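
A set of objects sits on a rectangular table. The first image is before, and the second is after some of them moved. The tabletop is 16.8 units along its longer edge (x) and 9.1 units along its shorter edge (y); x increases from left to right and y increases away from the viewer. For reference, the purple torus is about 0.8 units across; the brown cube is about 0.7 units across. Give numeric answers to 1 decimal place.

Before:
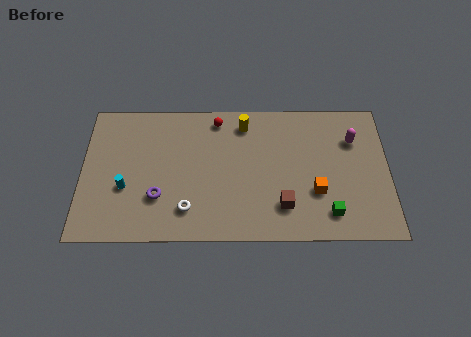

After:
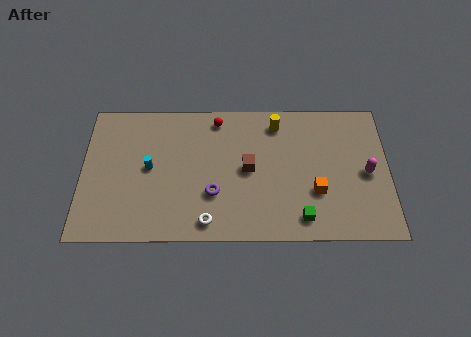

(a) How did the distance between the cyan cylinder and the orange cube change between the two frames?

-1.2

The distance was about 10.4 in the first image and 9.2 in the second, so they moved 1.2 units closer together.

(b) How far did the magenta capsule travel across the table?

2.3

The magenta capsule moved from about (14.9, 6.5) to (15.6, 4.3), a distance of √(0.7² + 2.2²) ≈ 2.3.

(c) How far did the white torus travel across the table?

1.4

The white torus moved from about (5.8, 2.0) to (6.9, 1.2), a distance of √(1.1² + 0.8²) ≈ 1.4.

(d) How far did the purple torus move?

3.0

From (4.2, 2.8) to (7.2, 3.0), the purple torus covered √(3.0² + 0.2²) ≈ 3.0 units.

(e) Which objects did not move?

the orange cube and the red sphere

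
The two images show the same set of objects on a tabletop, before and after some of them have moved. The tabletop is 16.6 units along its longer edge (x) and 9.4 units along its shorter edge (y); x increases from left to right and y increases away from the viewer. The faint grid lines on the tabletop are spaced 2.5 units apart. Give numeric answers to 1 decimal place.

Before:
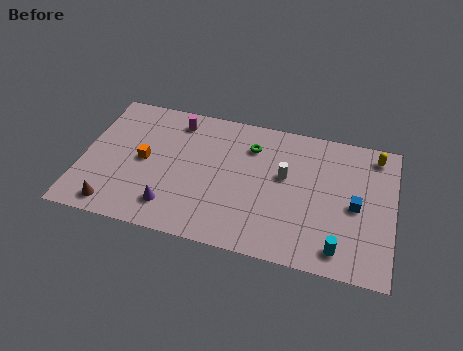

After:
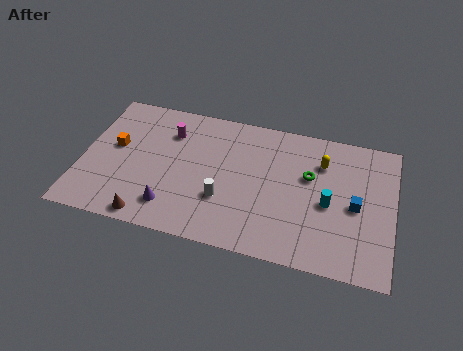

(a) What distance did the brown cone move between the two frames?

1.9

From (2.0, 1.2) to (3.9, 0.9), the brown cone covered √(1.9² + 0.3²) ≈ 1.9 units.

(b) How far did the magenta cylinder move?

0.9

The magenta cylinder was near (4.8, 7.9) before and (4.5, 7.0) after, so it travelled √(0.3² + 0.9²) ≈ 0.9 units.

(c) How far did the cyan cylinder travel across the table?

2.9

From (13.9, 1.4) to (13.2, 4.2), the cyan cylinder covered √(0.7² + 2.8²) ≈ 2.9 units.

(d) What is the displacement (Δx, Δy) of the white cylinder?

(-3.1, -2.4)

The white cylinder was at about (10.8, 5.5) and moved to about (7.7, 3.1).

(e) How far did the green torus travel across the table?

3.5

From (8.9, 7.1) to (12.1, 5.8), the green torus covered √(3.2² + 1.3²) ≈ 3.5 units.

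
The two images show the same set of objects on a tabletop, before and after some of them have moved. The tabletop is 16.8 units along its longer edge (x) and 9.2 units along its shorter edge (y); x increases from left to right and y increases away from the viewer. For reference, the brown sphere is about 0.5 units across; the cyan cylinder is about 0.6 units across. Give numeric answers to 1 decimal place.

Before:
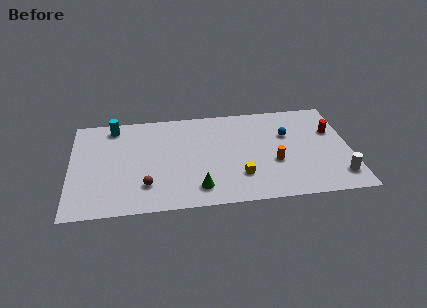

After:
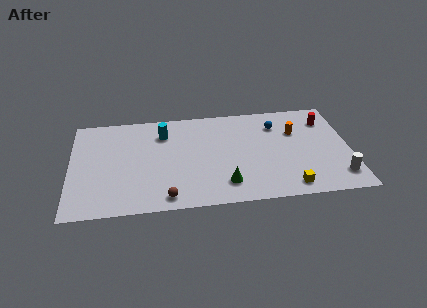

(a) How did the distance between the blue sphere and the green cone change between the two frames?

-0.9

They were about 7.0 units apart before and 6.1 after — 0.9 units closer together.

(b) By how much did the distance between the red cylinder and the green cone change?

-1.1

The distance was about 9.3 in the first image and 8.2 in the second, so they moved 1.1 units closer together.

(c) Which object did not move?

the white cylinder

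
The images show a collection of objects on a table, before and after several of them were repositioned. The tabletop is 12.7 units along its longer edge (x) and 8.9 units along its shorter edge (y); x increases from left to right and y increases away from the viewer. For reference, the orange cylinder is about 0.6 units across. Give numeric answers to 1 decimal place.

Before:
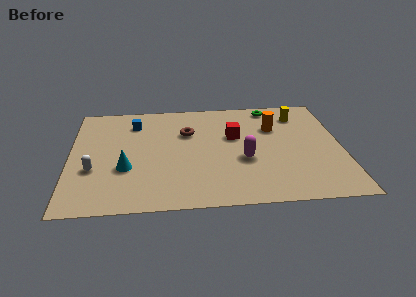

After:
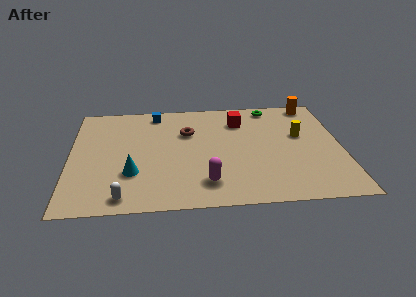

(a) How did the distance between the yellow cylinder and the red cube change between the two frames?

-0.3

They were about 3.5 units apart before and 3.2 after — 0.3 units closer together.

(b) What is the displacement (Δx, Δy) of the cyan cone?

(0.3, -0.4)

The cyan cone started near (2.6, 3.2) and ended near (2.9, 2.8).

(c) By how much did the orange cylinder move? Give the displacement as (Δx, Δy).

(1.9, 1.9)

The orange cylinder started near (9.6, 6.1) and ended near (11.5, 8.0).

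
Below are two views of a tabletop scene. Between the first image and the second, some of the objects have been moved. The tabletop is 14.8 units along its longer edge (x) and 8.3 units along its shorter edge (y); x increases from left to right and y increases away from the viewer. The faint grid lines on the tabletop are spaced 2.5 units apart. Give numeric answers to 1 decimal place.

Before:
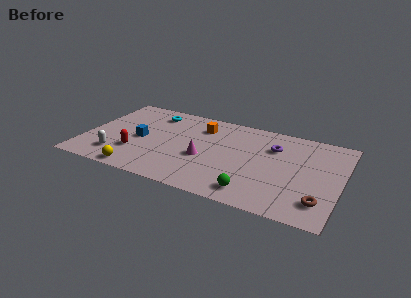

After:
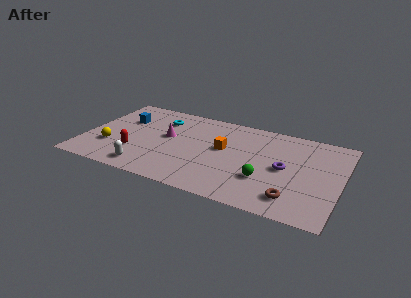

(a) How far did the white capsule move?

1.9

From (2.1, 1.8) to (3.9, 1.2), the white capsule covered √(1.8² + 0.6²) ≈ 1.9 units.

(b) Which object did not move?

the red capsule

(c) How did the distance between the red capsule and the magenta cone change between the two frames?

-1.3

They were about 4.0 units apart before and 2.7 after — 1.3 units closer together.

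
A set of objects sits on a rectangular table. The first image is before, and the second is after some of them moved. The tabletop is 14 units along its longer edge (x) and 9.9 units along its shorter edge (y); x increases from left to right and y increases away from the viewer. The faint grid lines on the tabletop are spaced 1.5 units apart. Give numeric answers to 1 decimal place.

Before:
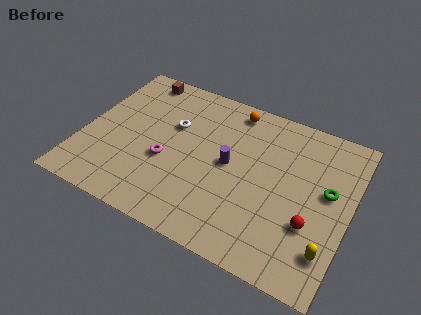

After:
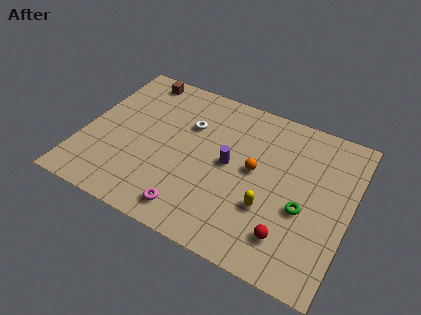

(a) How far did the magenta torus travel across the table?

3.0

From (4.5, 3.9) to (6.2, 1.4), the magenta torus covered √(1.7² + 2.5²) ≈ 3.0 units.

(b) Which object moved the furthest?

the orange sphere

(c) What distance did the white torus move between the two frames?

0.9

From (4.5, 6.3) to (5.3, 6.7), the white torus covered √(0.8² + 0.4²) ≈ 0.9 units.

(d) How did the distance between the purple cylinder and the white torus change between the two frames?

-0.5

They were about 3.4 units apart before and 2.9 after — 0.5 units closer together.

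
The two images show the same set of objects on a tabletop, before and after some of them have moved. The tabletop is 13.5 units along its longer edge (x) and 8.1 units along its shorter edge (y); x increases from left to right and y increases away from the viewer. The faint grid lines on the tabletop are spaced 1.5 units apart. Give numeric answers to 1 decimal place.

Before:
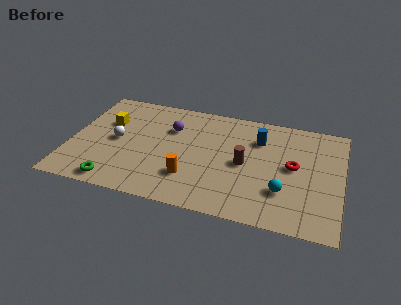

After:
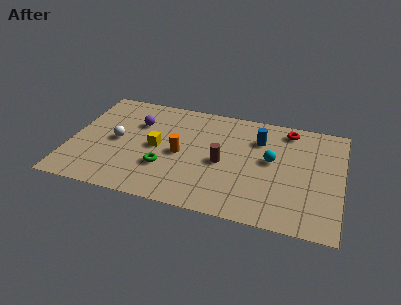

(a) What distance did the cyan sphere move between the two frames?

2.2

The cyan sphere was near (10.7, 2.4) before and (10.0, 4.5) after, so it travelled √(0.7² + 2.1²) ≈ 2.2 units.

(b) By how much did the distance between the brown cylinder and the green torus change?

-3.9

They were about 6.9 units apart before and 3.0 after — 3.9 units closer together.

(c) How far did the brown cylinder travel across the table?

1.1

The brown cylinder was near (8.7, 3.9) before and (7.6, 3.7) after, so it travelled √(1.1² + 0.2²) ≈ 1.1 units.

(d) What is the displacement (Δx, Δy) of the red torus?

(-0.4, 2.7)

The red torus started near (11.1, 4.3) and ended near (10.7, 7.0).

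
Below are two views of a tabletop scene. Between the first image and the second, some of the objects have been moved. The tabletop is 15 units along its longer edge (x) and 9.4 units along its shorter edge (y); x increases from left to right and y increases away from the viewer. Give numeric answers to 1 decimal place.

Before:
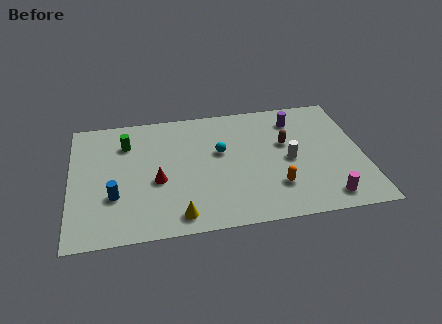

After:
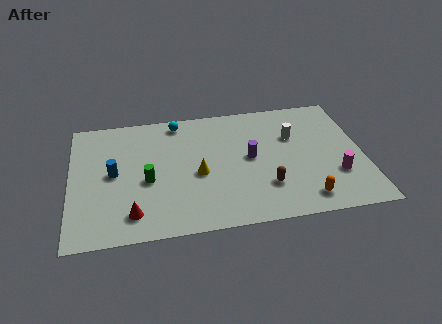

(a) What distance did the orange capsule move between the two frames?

1.8

The orange capsule moved from about (10.4, 2.5) to (11.8, 1.4), a distance of √(1.4² + 1.1²) ≈ 1.8.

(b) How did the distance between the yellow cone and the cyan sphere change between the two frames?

-0.7

They were about 5.0 units apart before and 4.3 after — 0.7 units closer together.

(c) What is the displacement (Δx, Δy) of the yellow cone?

(1.1, 2.9)

From the two frames, the yellow cone sits at roughly (5.4, 1.2) before and (6.5, 4.1) after.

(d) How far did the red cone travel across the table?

2.6

From (4.4, 3.9) to (3.1, 1.7), the red cone covered √(1.3² + 2.2²) ≈ 2.6 units.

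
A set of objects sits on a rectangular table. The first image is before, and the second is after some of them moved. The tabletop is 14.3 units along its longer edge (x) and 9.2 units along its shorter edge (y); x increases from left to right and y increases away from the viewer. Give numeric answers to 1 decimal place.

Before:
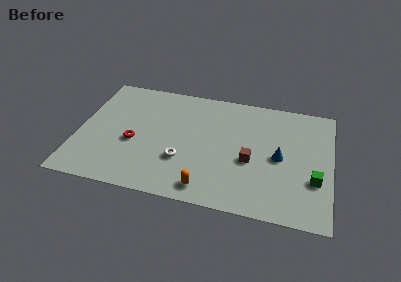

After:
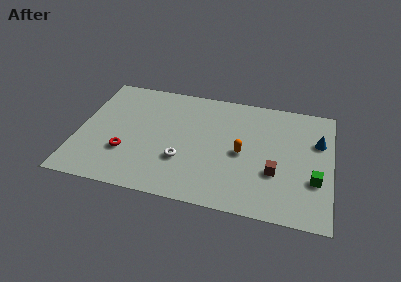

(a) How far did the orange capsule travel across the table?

3.6

The orange capsule moved from about (7.5, 1.2) to (9.3, 4.3), a distance of √(1.8² + 3.1²) ≈ 3.6.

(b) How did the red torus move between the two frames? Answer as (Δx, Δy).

(-0.4, -0.9)

The red torus started near (3.2, 3.8) and ended near (2.8, 2.9).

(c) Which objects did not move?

the green cube and the white torus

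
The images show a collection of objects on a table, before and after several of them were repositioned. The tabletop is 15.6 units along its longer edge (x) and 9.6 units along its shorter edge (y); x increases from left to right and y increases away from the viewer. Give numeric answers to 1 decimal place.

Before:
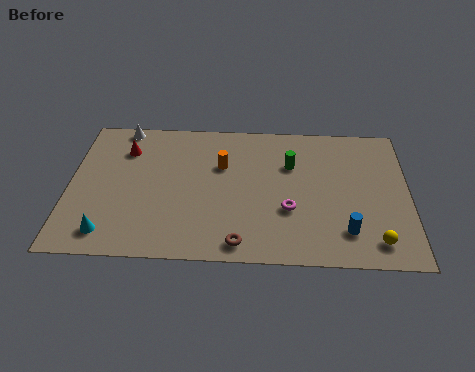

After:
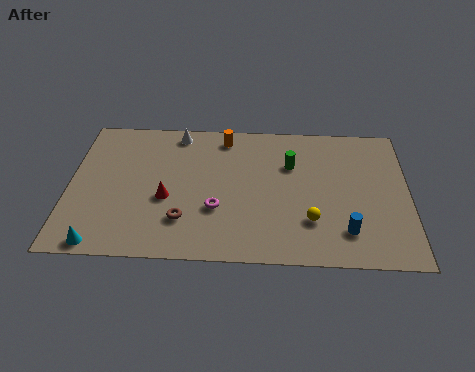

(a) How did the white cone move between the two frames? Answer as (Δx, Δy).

(2.6, -0.3)

The white cone was at about (2.3, 8.8) and moved to about (4.9, 8.5).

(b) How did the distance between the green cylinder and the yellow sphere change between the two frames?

-2.4

The distance was about 6.3 in the first image and 3.9 in the second, so they moved 2.4 units closer together.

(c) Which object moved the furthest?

the red cone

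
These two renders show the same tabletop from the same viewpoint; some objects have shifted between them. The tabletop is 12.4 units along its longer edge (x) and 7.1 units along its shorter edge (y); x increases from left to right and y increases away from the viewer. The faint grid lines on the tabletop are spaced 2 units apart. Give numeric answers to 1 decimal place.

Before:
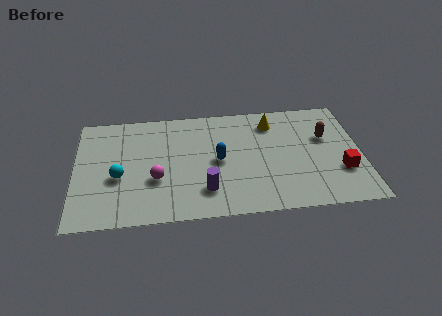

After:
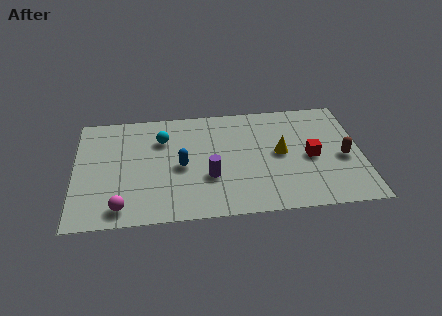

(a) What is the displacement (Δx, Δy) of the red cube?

(-1.3, 1.0)

The red cube was at about (11.5, 2.3) and moved to about (10.2, 3.3).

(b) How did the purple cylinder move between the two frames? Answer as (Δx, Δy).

(0.2, 0.8)

From the two frames, the purple cylinder sits at roughly (5.6, 1.7) before and (5.8, 2.5) after.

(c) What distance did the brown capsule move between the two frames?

1.6

The brown capsule was near (10.9, 4.5) before and (11.6, 3.1) after, so it travelled √(0.7² + 1.4²) ≈ 1.6 units.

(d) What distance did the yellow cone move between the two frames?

2.0

The yellow cone was near (8.6, 5.7) before and (8.9, 3.7) after, so it travelled √(0.3² + 2.0²) ≈ 2.0 units.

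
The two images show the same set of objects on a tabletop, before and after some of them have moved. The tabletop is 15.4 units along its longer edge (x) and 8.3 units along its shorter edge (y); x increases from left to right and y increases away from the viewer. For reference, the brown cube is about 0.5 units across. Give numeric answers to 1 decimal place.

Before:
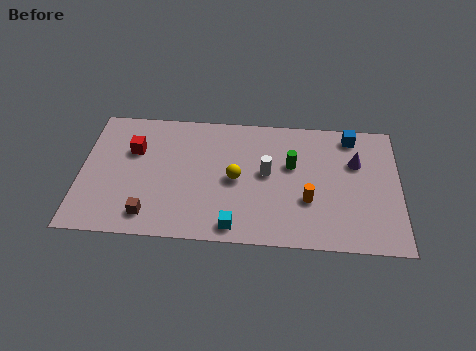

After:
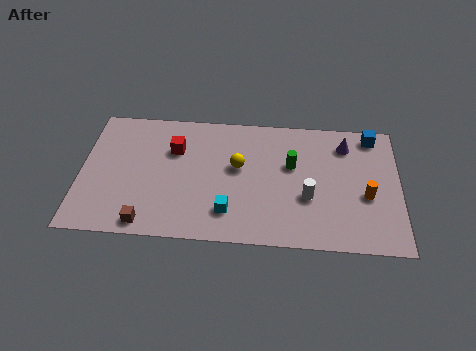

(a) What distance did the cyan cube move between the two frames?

0.9

From (7.5, 1.0) to (7.2, 1.9), the cyan cube covered √(0.3² + 0.9²) ≈ 0.9 units.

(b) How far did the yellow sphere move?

0.8

The yellow sphere was near (7.5, 4.0) before and (7.6, 4.8) after, so it travelled √(0.1² + 0.8²) ≈ 0.8 units.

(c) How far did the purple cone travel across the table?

1.2

The purple cone moved from about (13.3, 5.5) to (12.8, 6.6), a distance of √(0.5² + 1.1²) ≈ 1.2.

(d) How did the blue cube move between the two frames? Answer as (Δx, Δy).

(1.0, 0.1)

The blue cube was at about (13.1, 7.2) and moved to about (14.1, 7.3).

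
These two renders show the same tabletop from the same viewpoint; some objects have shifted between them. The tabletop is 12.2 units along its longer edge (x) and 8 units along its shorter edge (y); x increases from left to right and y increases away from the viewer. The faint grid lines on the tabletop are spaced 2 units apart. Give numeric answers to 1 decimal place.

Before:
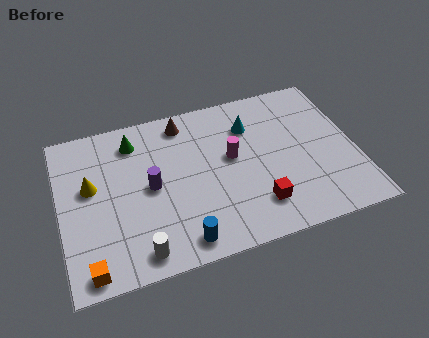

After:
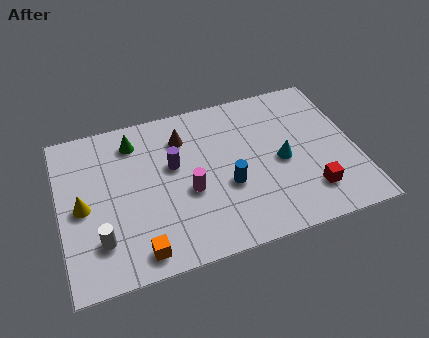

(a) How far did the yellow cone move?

1.0

The yellow cone was near (1.3, 4.7) before and (0.9, 3.8) after, so it travelled √(0.4² + 0.9²) ≈ 1.0 units.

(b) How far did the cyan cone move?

2.5

The cyan cone moved from about (8.0, 5.9) to (9.1, 3.7), a distance of √(1.1² + 2.2²) ≈ 2.5.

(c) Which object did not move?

the green cone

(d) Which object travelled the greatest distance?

the blue cylinder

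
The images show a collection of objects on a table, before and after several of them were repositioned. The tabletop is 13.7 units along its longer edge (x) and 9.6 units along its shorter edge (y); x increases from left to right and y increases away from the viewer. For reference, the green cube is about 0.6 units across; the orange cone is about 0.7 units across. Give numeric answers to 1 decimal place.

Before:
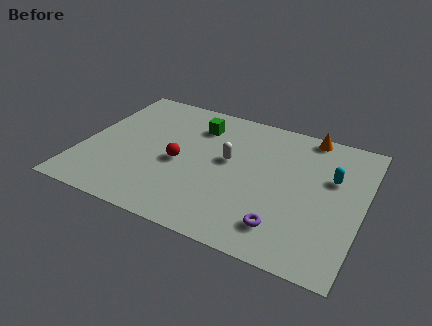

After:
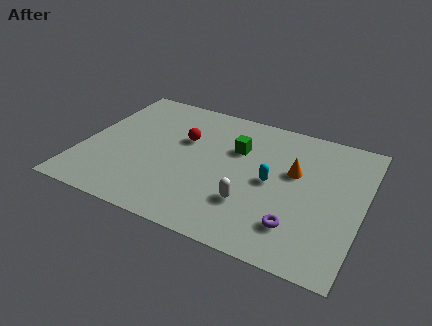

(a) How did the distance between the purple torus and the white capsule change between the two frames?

-2.3

The distance was about 4.7 in the first image and 2.4 in the second, so they moved 2.3 units closer together.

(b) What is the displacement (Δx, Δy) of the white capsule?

(1.4, -2.6)

The white capsule started near (7.1, 5.4) and ended near (8.5, 2.8).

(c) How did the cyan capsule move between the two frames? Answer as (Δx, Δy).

(-2.8, -1.4)

The cyan capsule started near (12.1, 6.1) and ended near (9.3, 4.7).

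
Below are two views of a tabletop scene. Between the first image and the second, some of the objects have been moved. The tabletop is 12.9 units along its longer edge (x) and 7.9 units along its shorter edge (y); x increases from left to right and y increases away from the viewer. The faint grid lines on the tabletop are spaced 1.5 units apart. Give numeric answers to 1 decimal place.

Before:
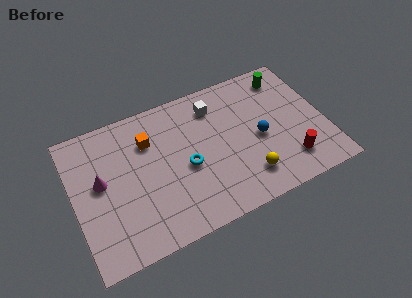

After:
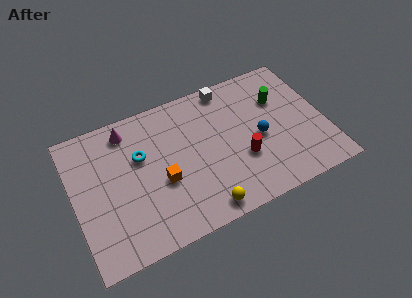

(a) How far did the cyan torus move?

2.7

The cyan torus was near (5.7, 3.5) before and (3.5, 5.0) after, so it travelled √(2.2² + 1.5²) ≈ 2.7 units.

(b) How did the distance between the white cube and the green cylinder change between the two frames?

-0.8

The distance was about 3.8 in the first image and 3.0 in the second, so they moved 0.8 units closer together.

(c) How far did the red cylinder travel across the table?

2.5

The red cylinder moved from about (10.8, 1.7) to (8.5, 2.8), a distance of √(2.3² + 1.1²) ≈ 2.5.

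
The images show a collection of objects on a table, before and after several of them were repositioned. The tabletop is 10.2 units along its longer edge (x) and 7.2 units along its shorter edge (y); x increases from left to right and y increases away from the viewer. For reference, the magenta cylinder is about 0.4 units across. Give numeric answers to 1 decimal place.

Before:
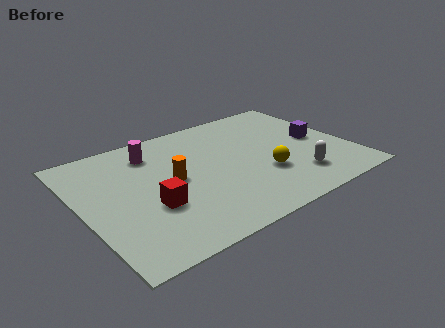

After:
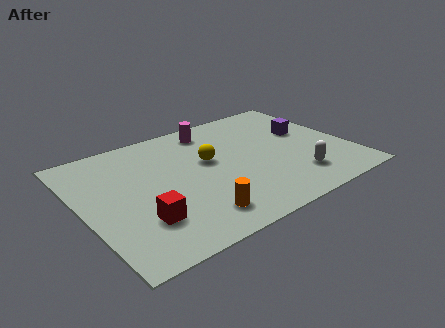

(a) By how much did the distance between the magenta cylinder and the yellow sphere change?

-3.0

Before: roughly 5.0 units apart; after: 2.0. That's 3.0 units closer together.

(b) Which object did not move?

the white capsule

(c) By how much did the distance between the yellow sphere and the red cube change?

-0.6

Before: roughly 4.3 units apart; after: 3.7. That's 0.6 units closer together.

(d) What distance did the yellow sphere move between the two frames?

2.5

The yellow sphere moved from about (6.7, 2.4) to (4.9, 4.2), a distance of √(1.8² + 1.8²) ≈ 2.5.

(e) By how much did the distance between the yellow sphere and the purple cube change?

+1.2

Before: roughly 2.7 units apart; after: 3.9. That's 1.2 units further apart.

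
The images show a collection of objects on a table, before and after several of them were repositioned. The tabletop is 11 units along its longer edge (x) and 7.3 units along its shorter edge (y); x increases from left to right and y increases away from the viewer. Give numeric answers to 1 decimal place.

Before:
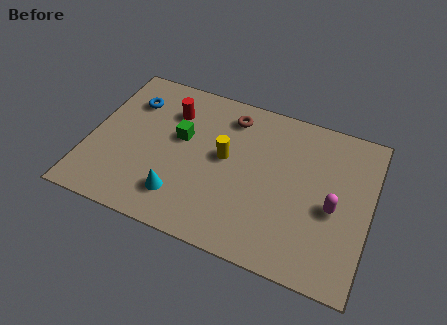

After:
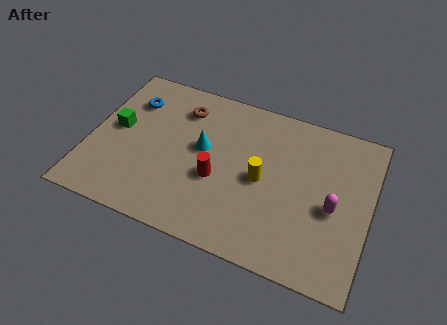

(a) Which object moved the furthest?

the red cylinder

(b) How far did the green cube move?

2.5

From (3.5, 4.3) to (1.0, 3.9), the green cube covered √(2.5² + 0.4²) ≈ 2.5 units.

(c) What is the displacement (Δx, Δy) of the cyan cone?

(0.6, 2.5)

The cyan cone started near (3.8, 1.6) and ended near (4.4, 4.1).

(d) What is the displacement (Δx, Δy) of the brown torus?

(-1.9, -0.3)

The brown torus was at about (5.3, 6.0) and moved to about (3.4, 5.7).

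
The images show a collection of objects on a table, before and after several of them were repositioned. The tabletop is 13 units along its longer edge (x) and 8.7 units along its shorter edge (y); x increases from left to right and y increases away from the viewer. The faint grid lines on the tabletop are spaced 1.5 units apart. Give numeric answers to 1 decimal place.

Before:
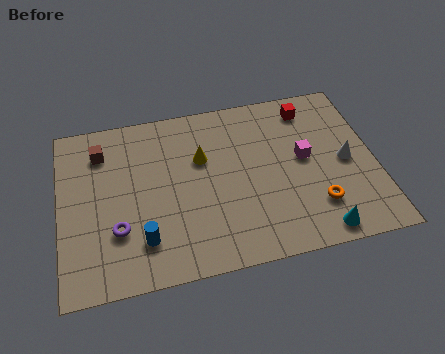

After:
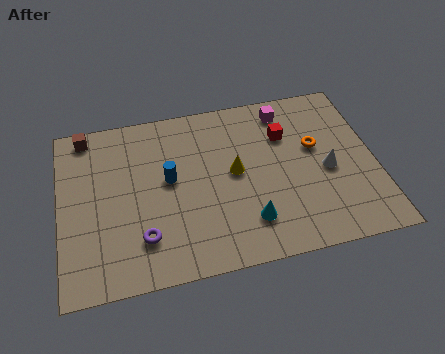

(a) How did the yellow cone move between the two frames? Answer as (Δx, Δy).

(1.3, -1.0)

The yellow cone started near (5.9, 5.6) and ended near (7.2, 4.6).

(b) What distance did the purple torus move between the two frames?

1.2

The purple torus was near (2.3, 2.7) before and (3.3, 2.1) after, so it travelled √(1.0² + 0.6²) ≈ 1.2 units.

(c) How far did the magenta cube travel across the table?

2.8

From (10.1, 4.7) to (9.5, 7.4), the magenta cube covered √(0.6² + 2.7²) ≈ 2.8 units.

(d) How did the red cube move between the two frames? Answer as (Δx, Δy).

(-1.1, -1.2)

The red cube started near (10.5, 7.3) and ended near (9.4, 6.1).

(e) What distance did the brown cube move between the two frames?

1.2

The brown cube was near (1.8, 6.8) before and (1.2, 7.8) after, so it travelled √(0.6² + 1.0²) ≈ 1.2 units.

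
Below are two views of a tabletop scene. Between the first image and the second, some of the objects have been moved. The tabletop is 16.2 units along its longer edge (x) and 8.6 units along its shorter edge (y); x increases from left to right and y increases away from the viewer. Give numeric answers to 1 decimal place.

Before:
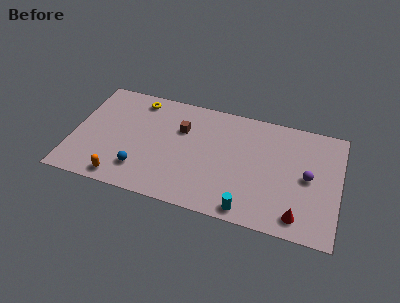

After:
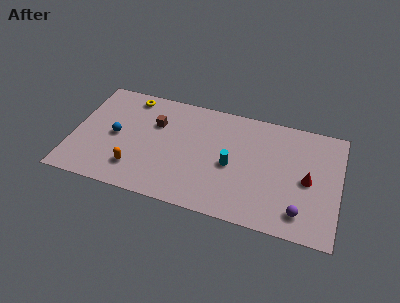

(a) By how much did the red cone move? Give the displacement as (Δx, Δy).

(0.4, 2.8)

The red cone started near (13.9, 1.3) and ended near (14.3, 4.1).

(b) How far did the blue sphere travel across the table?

2.8

The blue sphere was near (4.3, 2.0) before and (2.6, 4.2) after, so it travelled √(1.7² + 2.2²) ≈ 2.8 units.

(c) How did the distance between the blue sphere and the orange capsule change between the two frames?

+1.1

Before: roughly 1.5 units apart; after: 2.6. That's 1.1 units further apart.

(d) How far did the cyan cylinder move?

3.2

The cyan cylinder moved from about (10.9, 0.9) to (9.7, 3.9), a distance of √(1.2² + 3.0²) ≈ 3.2.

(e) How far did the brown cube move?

1.6

The brown cube was near (6.5, 5.8) before and (4.9, 5.8) after, so it travelled √(1.6² + 0.0²) ≈ 1.6 units.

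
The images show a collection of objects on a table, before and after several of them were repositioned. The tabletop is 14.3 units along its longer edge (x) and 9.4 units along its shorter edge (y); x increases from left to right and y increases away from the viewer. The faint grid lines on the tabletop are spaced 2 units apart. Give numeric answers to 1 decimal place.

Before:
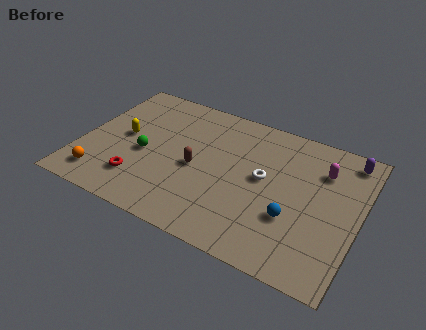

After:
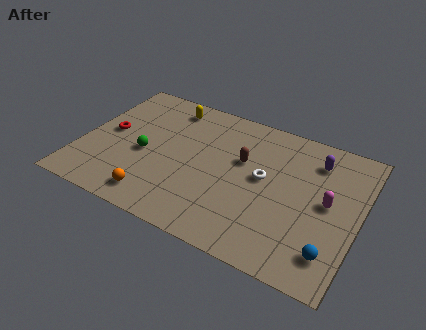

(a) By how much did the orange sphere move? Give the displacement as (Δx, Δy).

(2.9, -0.2)

From the two frames, the orange sphere sits at roughly (1.4, 1.6) before and (4.3, 1.4) after.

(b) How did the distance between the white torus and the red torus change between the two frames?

+1.3

Before: roughly 6.8 units apart; after: 8.1. That's 1.3 units further apart.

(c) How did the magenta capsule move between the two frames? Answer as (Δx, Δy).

(0.5, -2.0)

The magenta capsule was at about (12.2, 6.9) and moved to about (12.7, 4.9).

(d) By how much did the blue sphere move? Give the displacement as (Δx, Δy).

(2.1, -1.3)

The blue sphere started near (11.1, 3.2) and ended near (13.2, 1.9).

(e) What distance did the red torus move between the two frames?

3.4

From (3.3, 2.2) to (1.3, 4.9), the red torus covered √(2.0² + 2.7²) ≈ 3.4 units.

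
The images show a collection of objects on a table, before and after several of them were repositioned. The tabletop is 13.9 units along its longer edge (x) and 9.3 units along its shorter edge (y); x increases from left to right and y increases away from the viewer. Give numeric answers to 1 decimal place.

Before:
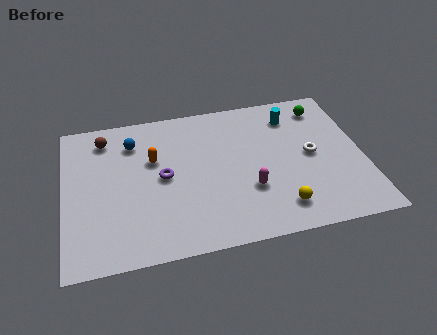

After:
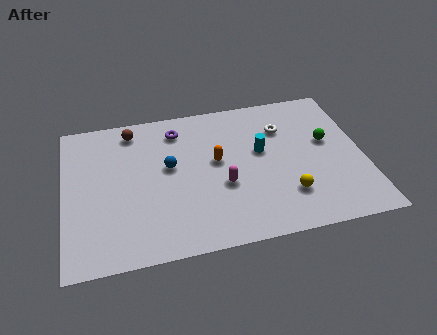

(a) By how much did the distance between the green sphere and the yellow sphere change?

-2.8

The distance was about 6.5 in the first image and 3.7 in the second, so they moved 2.8 units closer together.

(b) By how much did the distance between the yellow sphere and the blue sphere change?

-2.5

Before: roughly 8.5 units apart; after: 6.0. That's 2.5 units closer together.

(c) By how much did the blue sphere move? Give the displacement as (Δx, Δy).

(1.6, -1.9)

From the two frames, the blue sphere sits at roughly (3.3, 7.2) before and (4.9, 5.3) after.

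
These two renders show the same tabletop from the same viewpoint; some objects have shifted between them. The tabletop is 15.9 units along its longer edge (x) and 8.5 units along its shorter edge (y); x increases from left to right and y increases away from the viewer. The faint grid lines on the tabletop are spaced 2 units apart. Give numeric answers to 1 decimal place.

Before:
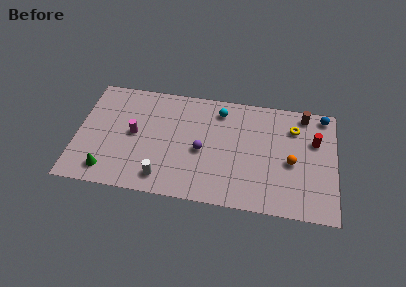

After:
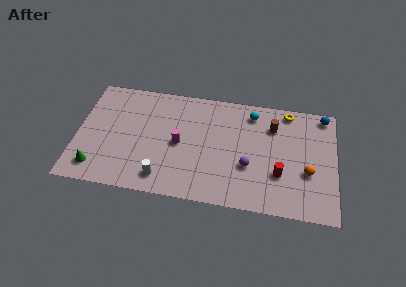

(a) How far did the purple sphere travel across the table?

3.0

The purple sphere moved from about (7.7, 3.8) to (10.6, 3.1), a distance of √(2.9² + 0.7²) ≈ 3.0.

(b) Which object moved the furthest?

the red cylinder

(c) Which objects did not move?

the blue sphere and the white cylinder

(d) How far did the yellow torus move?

1.3

The yellow torus was near (13.3, 6.4) before and (12.9, 7.6) after, so it travelled √(0.4² + 1.2²) ≈ 1.3 units.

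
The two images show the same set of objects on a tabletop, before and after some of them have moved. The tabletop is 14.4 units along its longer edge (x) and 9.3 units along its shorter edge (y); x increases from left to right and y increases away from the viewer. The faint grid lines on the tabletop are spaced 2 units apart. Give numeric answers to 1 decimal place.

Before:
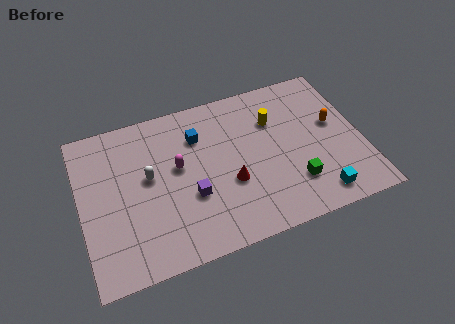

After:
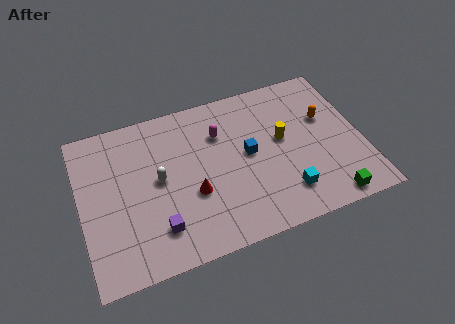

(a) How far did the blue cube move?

3.1

From (6.2, 6.8) to (8.6, 4.9), the blue cube covered √(2.4² + 1.9²) ≈ 3.1 units.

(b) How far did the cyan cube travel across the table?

1.7

From (11.8, 1.3) to (10.2, 2.0), the cyan cube covered √(1.6² + 0.7²) ≈ 1.7 units.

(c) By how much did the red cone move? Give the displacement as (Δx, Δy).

(-1.9, 0.0)

From the two frames, the red cone sits at roughly (7.5, 3.5) before and (5.6, 3.5) after.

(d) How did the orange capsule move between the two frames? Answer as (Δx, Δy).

(-0.4, 0.5)

The orange capsule started near (13.1, 5.3) and ended near (12.7, 5.8).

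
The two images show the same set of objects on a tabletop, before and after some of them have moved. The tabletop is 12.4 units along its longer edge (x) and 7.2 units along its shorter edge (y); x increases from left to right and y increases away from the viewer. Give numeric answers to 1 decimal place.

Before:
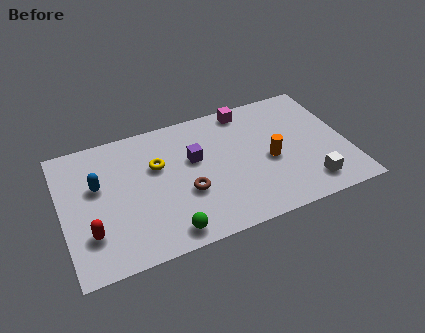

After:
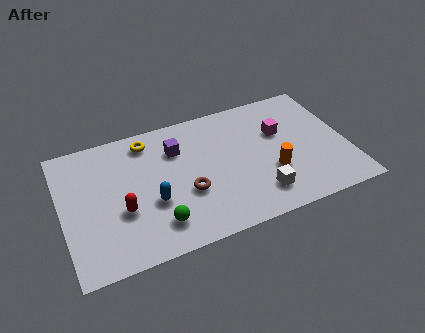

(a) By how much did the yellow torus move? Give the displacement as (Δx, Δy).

(-0.3, 1.5)

The yellow torus was at about (4.2, 4.6) and moved to about (3.9, 6.1).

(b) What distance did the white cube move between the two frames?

2.2

From (10.5, 1.3) to (8.3, 1.5), the white cube covered √(2.2² + 0.2²) ≈ 2.2 units.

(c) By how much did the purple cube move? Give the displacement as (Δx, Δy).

(-0.7, 0.8)

The purple cube was at about (5.8, 4.4) and moved to about (5.1, 5.2).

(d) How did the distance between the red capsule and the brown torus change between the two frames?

-1.5

Before: roughly 4.3 units apart; after: 2.8. That's 1.5 units closer together.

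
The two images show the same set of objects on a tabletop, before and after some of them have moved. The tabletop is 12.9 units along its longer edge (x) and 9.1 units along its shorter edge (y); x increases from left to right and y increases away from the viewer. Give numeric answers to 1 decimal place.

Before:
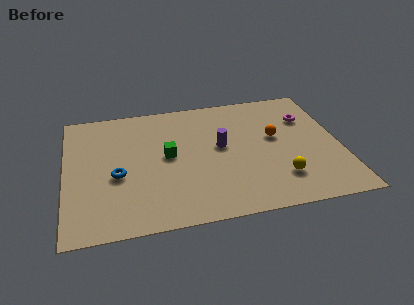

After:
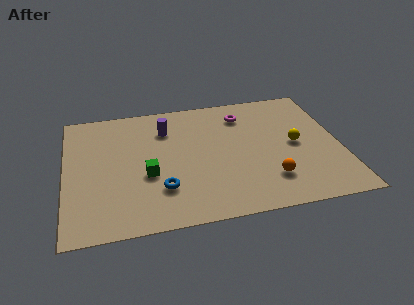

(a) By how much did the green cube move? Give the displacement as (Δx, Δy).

(-1.0, -1.2)

From the two frames, the green cube sits at roughly (4.8, 4.8) before and (3.8, 3.6) after.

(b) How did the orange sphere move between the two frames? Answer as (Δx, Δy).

(-0.5, -3.0)

From the two frames, the orange sphere sits at roughly (9.9, 5.2) before and (9.4, 2.2) after.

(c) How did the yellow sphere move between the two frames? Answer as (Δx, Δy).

(0.9, 2.3)

The yellow sphere was at about (9.9, 2.2) and moved to about (10.8, 4.5).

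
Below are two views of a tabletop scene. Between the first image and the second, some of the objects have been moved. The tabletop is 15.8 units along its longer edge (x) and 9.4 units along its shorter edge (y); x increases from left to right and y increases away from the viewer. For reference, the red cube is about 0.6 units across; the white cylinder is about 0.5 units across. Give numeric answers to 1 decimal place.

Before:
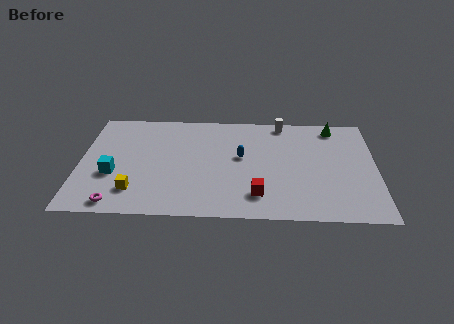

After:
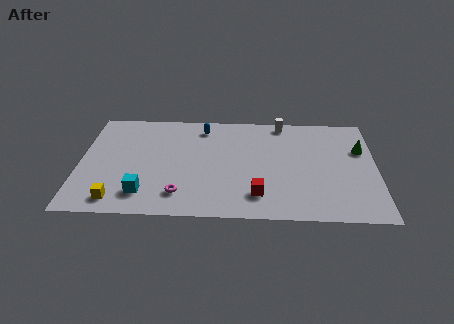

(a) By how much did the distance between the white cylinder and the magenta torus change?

-3.0

Before: roughly 11.5 units apart; after: 8.5. That's 3.0 units closer together.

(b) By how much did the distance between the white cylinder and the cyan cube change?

-0.5

The distance was about 10.3 in the first image and 9.8 in the second, so they moved 0.5 units closer together.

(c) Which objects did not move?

the white cylinder and the red cube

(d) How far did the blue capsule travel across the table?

3.3

From (8.6, 5.3) to (6.5, 7.9), the blue capsule covered √(2.1² + 2.6²) ≈ 3.3 units.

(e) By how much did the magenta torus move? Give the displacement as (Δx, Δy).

(3.3, 0.9)

The magenta torus was at about (2.1, 1.0) and moved to about (5.4, 1.9).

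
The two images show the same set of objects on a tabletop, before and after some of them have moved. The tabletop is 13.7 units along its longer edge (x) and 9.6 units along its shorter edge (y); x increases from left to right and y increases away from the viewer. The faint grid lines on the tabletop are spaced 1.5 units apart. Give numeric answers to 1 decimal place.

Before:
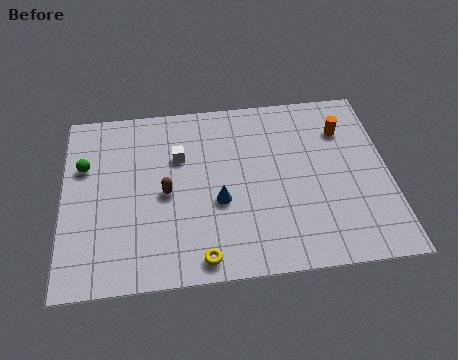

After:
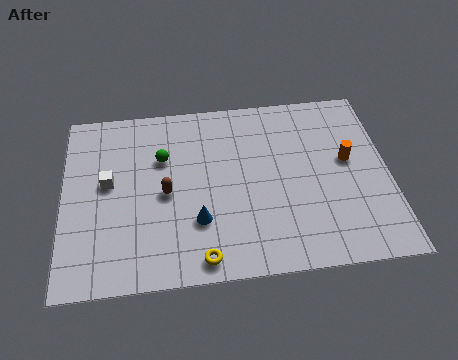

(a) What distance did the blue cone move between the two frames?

1.3

The blue cone moved from about (6.5, 3.8) to (5.6, 2.9), a distance of √(0.9² + 0.9²) ≈ 1.3.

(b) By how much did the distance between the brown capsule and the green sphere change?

-1.9

They were about 3.8 units apart before and 1.9 after — 1.9 units closer together.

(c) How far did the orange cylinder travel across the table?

1.7

From (11.9, 7.1) to (12.0, 5.4), the orange cylinder covered √(0.1² + 1.7²) ≈ 1.7 units.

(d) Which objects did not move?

the yellow torus and the brown capsule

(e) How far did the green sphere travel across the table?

3.3

The green sphere was near (0.9, 6.3) before and (4.2, 6.4) after, so it travelled √(3.3² + 0.1²) ≈ 3.3 units.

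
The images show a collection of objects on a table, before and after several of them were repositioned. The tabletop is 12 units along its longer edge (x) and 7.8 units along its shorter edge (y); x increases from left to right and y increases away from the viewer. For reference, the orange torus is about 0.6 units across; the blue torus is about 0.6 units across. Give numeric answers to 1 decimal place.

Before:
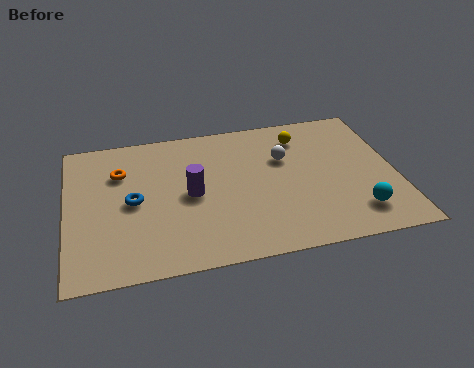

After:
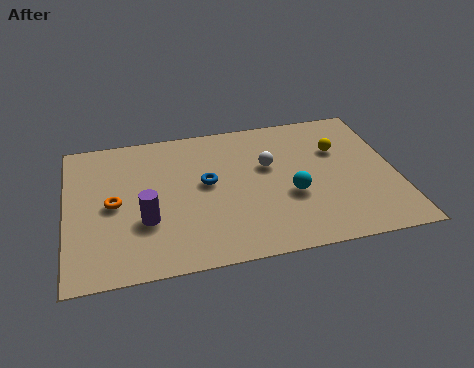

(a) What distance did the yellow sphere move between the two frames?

1.6

The yellow sphere was near (8.7, 6.2) before and (10.0, 5.2) after, so it travelled √(1.3² + 1.0²) ≈ 1.6 units.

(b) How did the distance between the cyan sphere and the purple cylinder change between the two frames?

-1.0

Before: roughly 6.3 units apart; after: 5.3. That's 1.0 units closer together.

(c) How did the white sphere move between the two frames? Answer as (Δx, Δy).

(-0.6, -0.3)

The white sphere was at about (8.0, 5.1) and moved to about (7.4, 4.8).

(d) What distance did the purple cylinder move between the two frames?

2.0

From (4.5, 3.8) to (2.8, 2.7), the purple cylinder covered √(1.7² + 1.1²) ≈ 2.0 units.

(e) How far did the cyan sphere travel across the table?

2.7

From (10.4, 1.6) to (8.1, 3.0), the cyan sphere covered √(2.3² + 1.4²) ≈ 2.7 units.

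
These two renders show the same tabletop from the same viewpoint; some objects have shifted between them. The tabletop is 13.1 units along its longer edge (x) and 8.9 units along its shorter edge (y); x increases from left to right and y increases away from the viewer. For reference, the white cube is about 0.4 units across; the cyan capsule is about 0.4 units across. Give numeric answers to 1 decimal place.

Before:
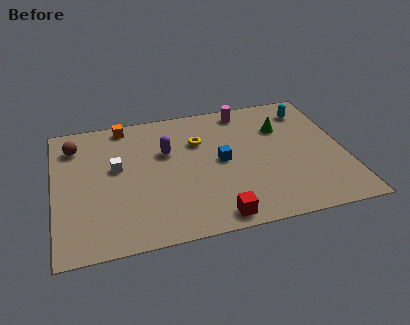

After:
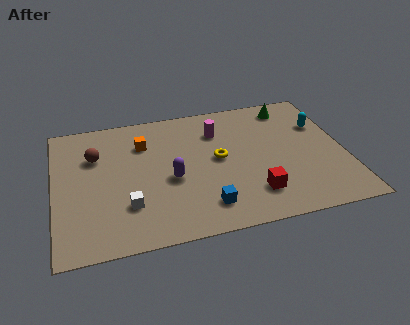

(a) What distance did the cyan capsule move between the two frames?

1.3

From (11.7, 7.2) to (12.2, 6.0), the cyan capsule covered √(0.5² + 1.2²) ≈ 1.3 units.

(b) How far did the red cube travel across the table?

2.1

The red cube moved from about (7.0, 0.9) to (8.8, 2.0), a distance of √(1.8² + 1.1²) ≈ 2.1.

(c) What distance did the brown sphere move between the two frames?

1.3

The brown sphere moved from about (1.0, 7.0) to (1.9, 6.1), a distance of √(0.9² + 0.9²) ≈ 1.3.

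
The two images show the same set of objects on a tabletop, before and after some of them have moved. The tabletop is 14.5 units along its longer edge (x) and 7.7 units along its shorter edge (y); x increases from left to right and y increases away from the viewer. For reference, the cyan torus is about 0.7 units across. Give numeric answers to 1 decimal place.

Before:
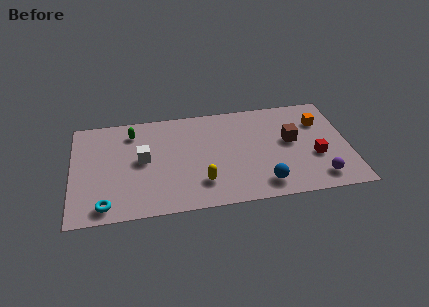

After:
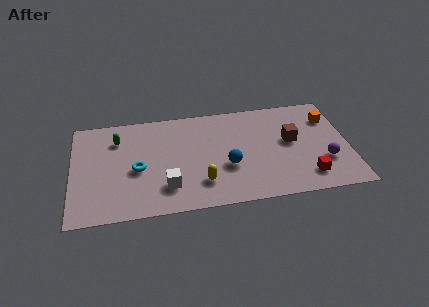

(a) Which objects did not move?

the brown cube and the yellow capsule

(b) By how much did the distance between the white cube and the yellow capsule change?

-1.9

The distance was about 3.7 in the first image and 1.8 in the second, so they moved 1.9 units closer together.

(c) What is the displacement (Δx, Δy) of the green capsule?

(-0.8, -0.4)

The green capsule started near (3.2, 6.2) and ended near (2.4, 5.8).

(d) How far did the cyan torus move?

2.9

The cyan torus moved from about (1.7, 1.0) to (3.4, 3.4), a distance of √(1.7² + 2.4²) ≈ 2.9.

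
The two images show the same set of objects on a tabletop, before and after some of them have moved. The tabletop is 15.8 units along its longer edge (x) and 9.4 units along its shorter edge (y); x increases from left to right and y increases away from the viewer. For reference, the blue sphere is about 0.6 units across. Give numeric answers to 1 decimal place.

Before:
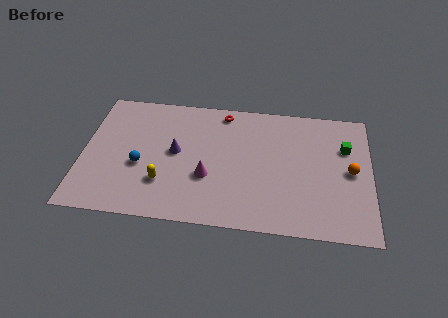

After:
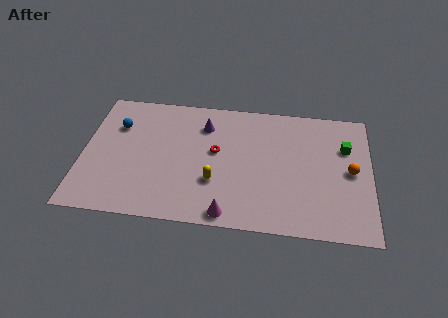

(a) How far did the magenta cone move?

2.8

From (6.9, 3.4) to (8.1, 0.9), the magenta cone covered √(1.2² + 2.5²) ≈ 2.8 units.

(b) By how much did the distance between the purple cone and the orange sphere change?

-1.1

Before: roughly 9.6 units apart; after: 8.5. That's 1.1 units closer together.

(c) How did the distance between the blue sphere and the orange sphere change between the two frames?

+1.5

They were about 11.5 units apart before and 13.0 after — 1.5 units further apart.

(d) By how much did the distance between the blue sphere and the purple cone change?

+2.6

Before: roughly 2.2 units apart; after: 4.8. That's 2.6 units further apart.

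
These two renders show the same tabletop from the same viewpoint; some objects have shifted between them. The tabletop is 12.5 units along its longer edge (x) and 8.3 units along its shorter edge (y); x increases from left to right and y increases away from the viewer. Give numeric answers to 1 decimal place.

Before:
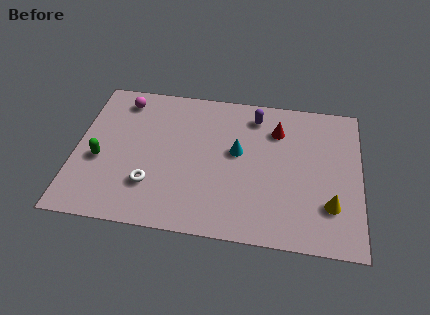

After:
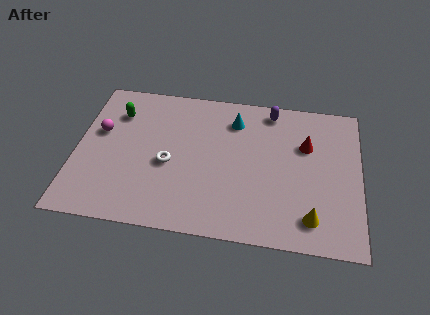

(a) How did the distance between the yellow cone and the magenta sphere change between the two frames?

-0.4

The distance was about 10.4 in the first image and 10.0 in the second, so they moved 0.4 units closer together.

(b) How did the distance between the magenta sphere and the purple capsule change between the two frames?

+1.9

The distance was about 5.9 in the first image and 7.8 in the second, so they moved 1.9 units further apart.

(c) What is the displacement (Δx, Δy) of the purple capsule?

(0.7, 0.4)

From the two frames, the purple capsule sits at roughly (7.8, 6.9) before and (8.5, 7.3) after.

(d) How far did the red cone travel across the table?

1.5

The red cone was near (8.8, 6.2) before and (10.1, 5.5) after, so it travelled √(1.3² + 0.7²) ≈ 1.5 units.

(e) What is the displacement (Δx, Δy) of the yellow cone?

(-0.8, -0.8)

From the two frames, the yellow cone sits at roughly (11.2, 2.3) before and (10.4, 1.5) after.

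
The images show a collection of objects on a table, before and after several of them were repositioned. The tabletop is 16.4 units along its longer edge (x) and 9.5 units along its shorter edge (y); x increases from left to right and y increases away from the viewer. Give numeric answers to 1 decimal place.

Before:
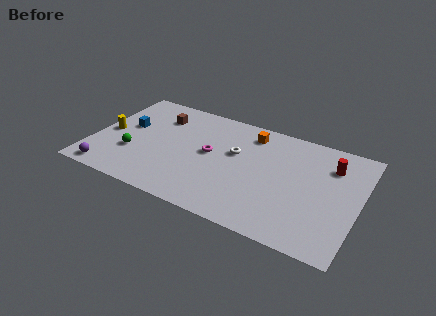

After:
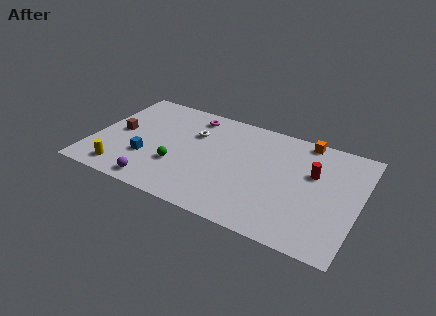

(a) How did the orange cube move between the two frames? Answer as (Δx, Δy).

(3.3, 0.8)

The orange cube started near (9.4, 7.9) and ended near (12.7, 8.7).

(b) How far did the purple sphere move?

3.0

The purple sphere was near (1.4, 1.0) before and (4.4, 1.1) after, so it travelled √(3.0² + 0.1²) ≈ 3.0 units.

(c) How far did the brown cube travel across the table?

3.3

The brown cube moved from about (3.7, 7.2) to (1.5, 4.8), a distance of √(2.2² + 2.4²) ≈ 3.3.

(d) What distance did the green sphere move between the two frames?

2.8

The green sphere moved from about (2.6, 3.2) to (5.4, 3.2), a distance of √(2.8² + 0.0²) ≈ 2.8.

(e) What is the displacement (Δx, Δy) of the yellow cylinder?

(1.3, -3.1)

From the two frames, the yellow cylinder sits at roughly (0.9, 4.5) before and (2.2, 1.4) after.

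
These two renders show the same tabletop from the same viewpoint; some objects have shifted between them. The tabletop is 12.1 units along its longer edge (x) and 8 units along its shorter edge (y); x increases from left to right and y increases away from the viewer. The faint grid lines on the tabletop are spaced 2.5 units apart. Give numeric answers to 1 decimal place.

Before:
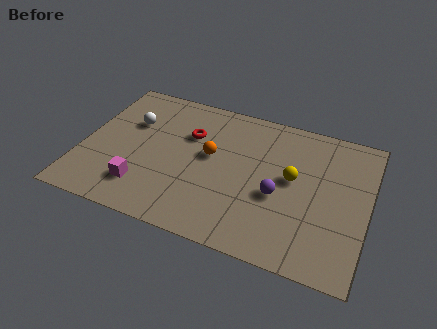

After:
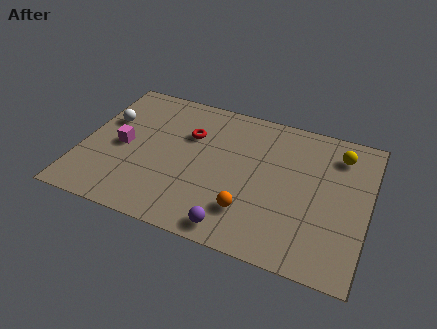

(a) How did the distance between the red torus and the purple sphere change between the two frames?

+0.6

They were about 4.5 units apart before and 5.1 after — 0.6 units further apart.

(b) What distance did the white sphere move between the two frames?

1.0

The white sphere was near (1.9, 5.3) before and (0.9, 5.1) after, so it travelled √(1.0² + 0.2²) ≈ 1.0 units.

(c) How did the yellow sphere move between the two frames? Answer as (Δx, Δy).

(1.8, 2.0)

The yellow sphere started near (8.9, 4.4) and ended near (10.7, 6.4).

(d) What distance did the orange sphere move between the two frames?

3.1

The orange sphere was near (5.4, 4.5) before and (7.3, 2.0) after, so it travelled √(1.9² + 2.5²) ≈ 3.1 units.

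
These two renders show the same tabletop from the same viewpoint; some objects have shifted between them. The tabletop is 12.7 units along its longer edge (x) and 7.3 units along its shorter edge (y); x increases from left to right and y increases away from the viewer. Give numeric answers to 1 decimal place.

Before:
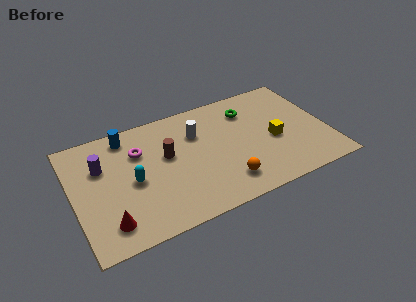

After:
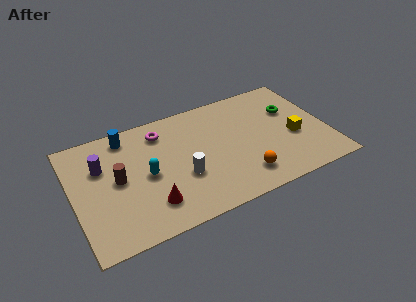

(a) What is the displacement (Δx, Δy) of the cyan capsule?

(0.7, 0.1)

The cyan capsule was at about (2.9, 3.4) and moved to about (3.6, 3.5).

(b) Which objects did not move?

the purple cylinder and the blue cylinder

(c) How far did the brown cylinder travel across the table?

2.5

From (4.7, 4.3) to (2.2, 3.8), the brown cylinder covered √(2.5² + 0.5²) ≈ 2.5 units.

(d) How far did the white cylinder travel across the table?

2.6

The white cylinder moved from about (6.3, 5.1) to (5.3, 2.7), a distance of √(1.0² + 2.4²) ≈ 2.6.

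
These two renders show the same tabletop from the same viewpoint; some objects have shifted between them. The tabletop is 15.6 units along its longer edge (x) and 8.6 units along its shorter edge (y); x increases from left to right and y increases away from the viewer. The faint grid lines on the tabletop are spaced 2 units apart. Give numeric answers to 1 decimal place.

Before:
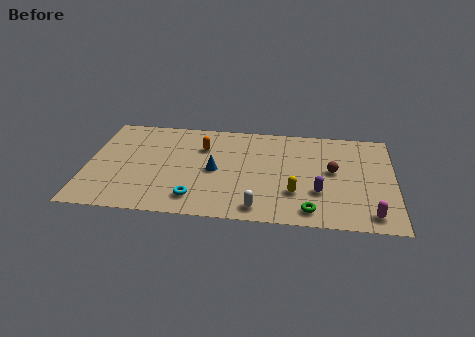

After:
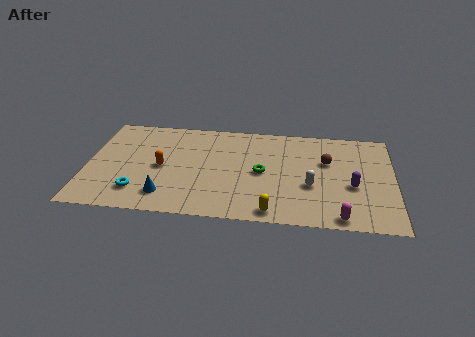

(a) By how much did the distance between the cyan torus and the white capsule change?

+5.6

The distance was about 3.2 in the first image and 8.8 in the second, so they moved 5.6 units further apart.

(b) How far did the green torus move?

3.9

The green torus moved from about (11.4, 1.2) to (8.9, 4.2), a distance of √(2.5² + 3.0²) ≈ 3.9.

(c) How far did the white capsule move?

3.4

From (8.8, 1.1) to (11.4, 3.3), the white capsule covered √(2.6² + 2.2²) ≈ 3.4 units.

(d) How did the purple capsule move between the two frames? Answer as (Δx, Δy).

(1.7, 0.7)

The purple capsule started near (11.8, 2.8) and ended near (13.5, 3.5).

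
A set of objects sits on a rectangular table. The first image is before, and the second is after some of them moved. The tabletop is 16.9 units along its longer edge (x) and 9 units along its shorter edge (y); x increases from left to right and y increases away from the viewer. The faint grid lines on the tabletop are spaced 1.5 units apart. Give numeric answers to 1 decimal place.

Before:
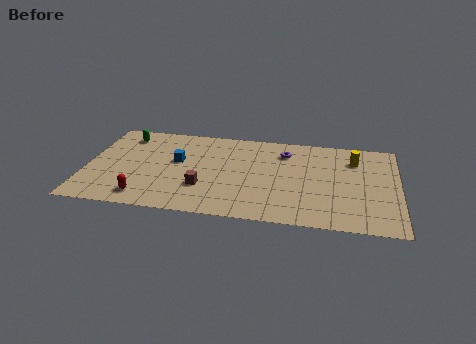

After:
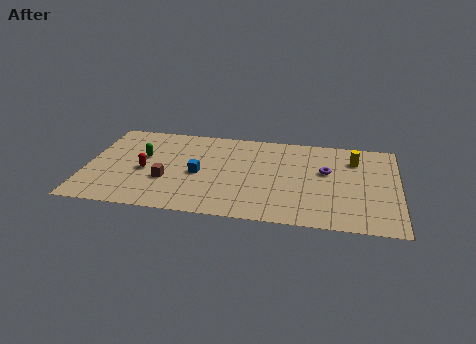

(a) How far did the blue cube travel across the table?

1.6

The blue cube moved from about (4.9, 5.2) to (6.1, 4.1), a distance of √(1.2² + 1.1²) ≈ 1.6.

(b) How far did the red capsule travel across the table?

2.6

From (3.3, 1.4) to (3.2, 4.0), the red capsule covered √(0.1² + 2.6²) ≈ 2.6 units.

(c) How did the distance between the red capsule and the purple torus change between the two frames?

+0.6

They were about 9.3 units apart before and 9.9 after — 0.6 units further apart.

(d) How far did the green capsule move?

2.3

From (1.9, 7.4) to (3.0, 5.4), the green capsule covered √(1.1² + 2.0²) ≈ 2.3 units.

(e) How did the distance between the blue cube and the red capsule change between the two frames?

-1.2

The distance was about 4.1 in the first image and 2.9 in the second, so they moved 1.2 units closer together.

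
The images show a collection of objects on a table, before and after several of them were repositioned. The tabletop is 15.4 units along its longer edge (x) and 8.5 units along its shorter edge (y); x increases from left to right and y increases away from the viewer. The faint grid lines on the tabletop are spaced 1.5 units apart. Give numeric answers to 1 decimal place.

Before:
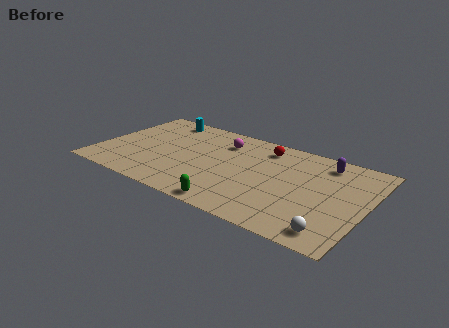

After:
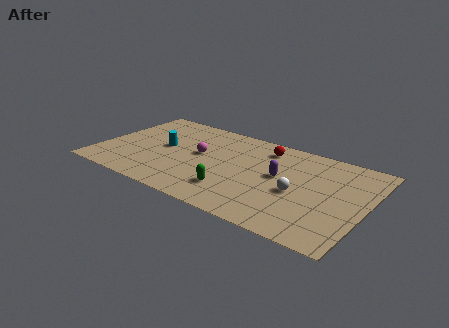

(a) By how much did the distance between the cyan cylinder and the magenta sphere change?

-1.9

They were about 4.0 units apart before and 2.1 after — 1.9 units closer together.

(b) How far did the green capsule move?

1.3

From (8.4, 0.8) to (8.1, 2.1), the green capsule covered √(0.3² + 1.3²) ≈ 1.3 units.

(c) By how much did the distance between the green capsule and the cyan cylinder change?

-3.5

Before: roughly 8.6 units apart; after: 5.1. That's 3.5 units closer together.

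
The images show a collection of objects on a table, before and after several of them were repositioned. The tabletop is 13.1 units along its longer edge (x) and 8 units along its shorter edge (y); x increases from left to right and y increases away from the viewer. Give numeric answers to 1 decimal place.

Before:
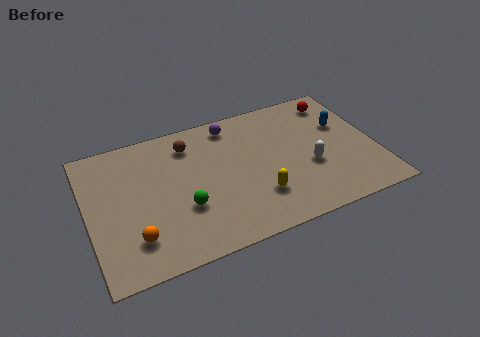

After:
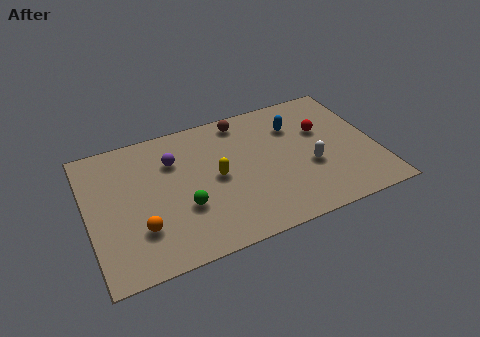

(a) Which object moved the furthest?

the purple sphere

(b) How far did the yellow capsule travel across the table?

2.5

The yellow capsule was near (7.5, 2.2) before and (5.8, 4.0) after, so it travelled √(1.7² + 1.8²) ≈ 2.5 units.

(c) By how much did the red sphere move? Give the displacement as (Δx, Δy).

(-0.9, -1.6)

The red sphere started near (11.7, 6.7) and ended near (10.8, 5.1).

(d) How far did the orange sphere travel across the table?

0.5

From (1.9, 1.9) to (2.2, 2.3), the orange sphere covered √(0.3² + 0.4²) ≈ 0.5 units.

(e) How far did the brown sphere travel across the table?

2.6

The brown sphere was near (4.8, 6.4) before and (7.3, 7.0) after, so it travelled √(2.5² + 0.6²) ≈ 2.6 units.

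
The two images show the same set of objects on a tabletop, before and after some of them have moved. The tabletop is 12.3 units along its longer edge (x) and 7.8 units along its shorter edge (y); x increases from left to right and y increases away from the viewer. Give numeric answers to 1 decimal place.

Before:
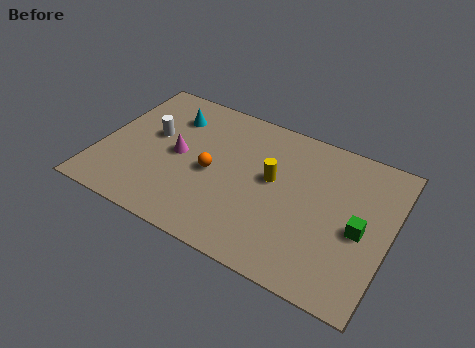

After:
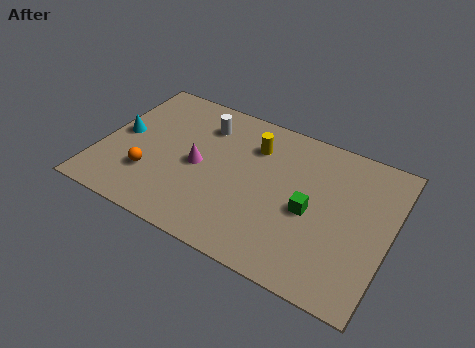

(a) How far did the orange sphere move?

2.8

The orange sphere was near (4.8, 3.6) before and (2.3, 2.3) after, so it travelled √(2.5² + 1.3²) ≈ 2.8 units.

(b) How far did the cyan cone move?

2.7

From (2.7, 5.9) to (0.8, 4.0), the cyan cone covered √(1.9² + 1.9²) ≈ 2.7 units.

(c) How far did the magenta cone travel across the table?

0.9

The magenta cone was near (3.3, 3.9) before and (4.2, 3.7) after, so it travelled √(0.9² + 0.2²) ≈ 0.9 units.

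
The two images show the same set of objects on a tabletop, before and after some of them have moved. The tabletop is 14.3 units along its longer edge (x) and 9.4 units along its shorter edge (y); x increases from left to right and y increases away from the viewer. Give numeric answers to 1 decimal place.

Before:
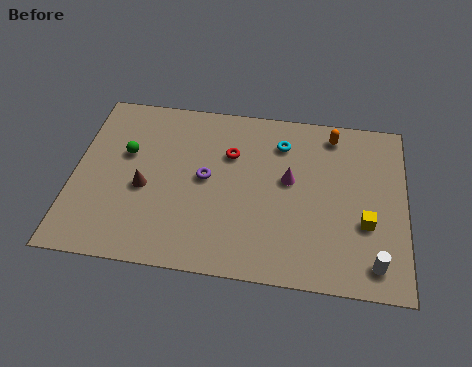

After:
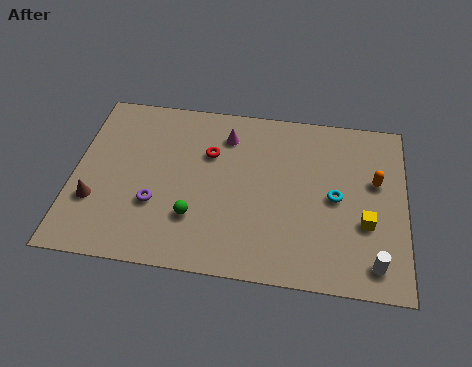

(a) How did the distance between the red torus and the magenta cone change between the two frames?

-1.5

The distance was about 2.8 in the first image and 1.3 in the second, so they moved 1.5 units closer together.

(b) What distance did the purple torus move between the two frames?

2.7

The purple torus was near (5.7, 4.9) before and (3.6, 3.2) after, so it travelled √(2.1² + 1.7²) ≈ 2.7 units.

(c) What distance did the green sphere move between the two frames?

4.4

The green sphere was near (2.2, 5.8) before and (5.3, 2.7) after, so it travelled √(3.1² + 3.1²) ≈ 4.4 units.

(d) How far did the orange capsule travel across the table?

3.1

The orange capsule moved from about (11.1, 8.1) to (13.0, 5.7), a distance of √(1.9² + 2.4²) ≈ 3.1.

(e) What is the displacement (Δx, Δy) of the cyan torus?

(2.4, -2.7)

From the two frames, the cyan torus sits at roughly (8.9, 7.3) before and (11.3, 4.6) after.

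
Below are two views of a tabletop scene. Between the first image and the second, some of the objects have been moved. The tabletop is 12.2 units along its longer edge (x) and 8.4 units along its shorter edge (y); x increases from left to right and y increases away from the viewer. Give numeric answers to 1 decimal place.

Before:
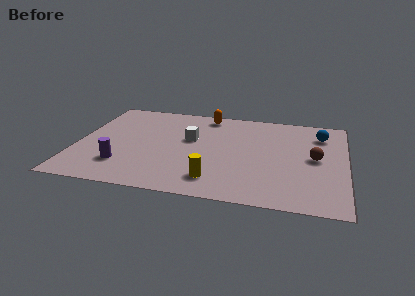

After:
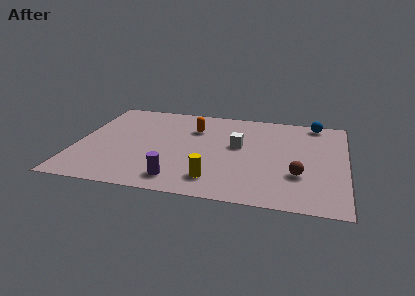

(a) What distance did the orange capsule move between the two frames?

1.5

From (5.7, 7.4) to (5.2, 6.0), the orange capsule covered √(0.5² + 1.4²) ≈ 1.5 units.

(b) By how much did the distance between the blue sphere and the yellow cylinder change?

+0.7

They were about 6.7 units apart before and 7.4 after — 0.7 units further apart.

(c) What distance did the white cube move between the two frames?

2.2

From (5.1, 5.0) to (7.3, 4.8), the white cube covered √(2.2² + 0.2²) ≈ 2.2 units.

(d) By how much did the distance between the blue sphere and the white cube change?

-1.7

The distance was about 6.1 in the first image and 4.4 in the second, so they moved 1.7 units closer together.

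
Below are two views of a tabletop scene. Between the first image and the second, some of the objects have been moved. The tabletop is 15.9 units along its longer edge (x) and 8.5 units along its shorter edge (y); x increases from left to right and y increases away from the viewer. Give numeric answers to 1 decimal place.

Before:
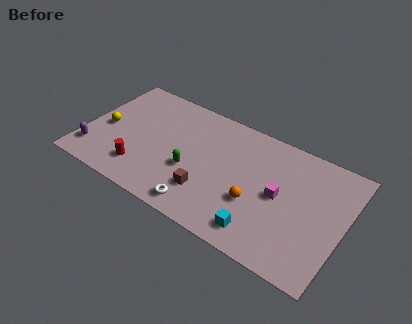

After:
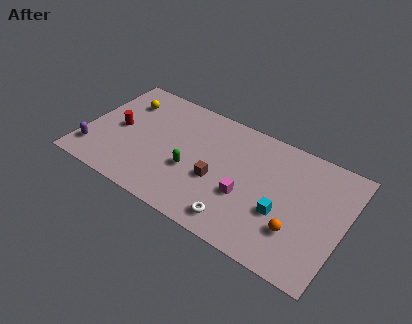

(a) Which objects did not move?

the purple capsule and the green capsule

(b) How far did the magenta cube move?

2.2

The magenta cube was near (12.0, 4.3) before and (10.1, 3.2) after, so it travelled √(1.9² + 1.1²) ≈ 2.2 units.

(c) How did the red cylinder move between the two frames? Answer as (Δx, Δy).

(-1.8, 2.3)

The red cylinder started near (3.8, 1.9) and ended near (2.0, 4.2).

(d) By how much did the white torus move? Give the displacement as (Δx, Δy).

(2.2, 0.2)

The white torus started near (7.7, 1.1) and ended near (9.9, 1.3).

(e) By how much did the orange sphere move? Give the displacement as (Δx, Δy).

(2.6, -0.6)

The orange sphere was at about (10.7, 3.1) and moved to about (13.3, 2.5).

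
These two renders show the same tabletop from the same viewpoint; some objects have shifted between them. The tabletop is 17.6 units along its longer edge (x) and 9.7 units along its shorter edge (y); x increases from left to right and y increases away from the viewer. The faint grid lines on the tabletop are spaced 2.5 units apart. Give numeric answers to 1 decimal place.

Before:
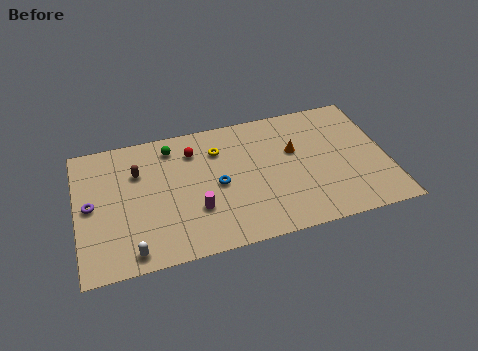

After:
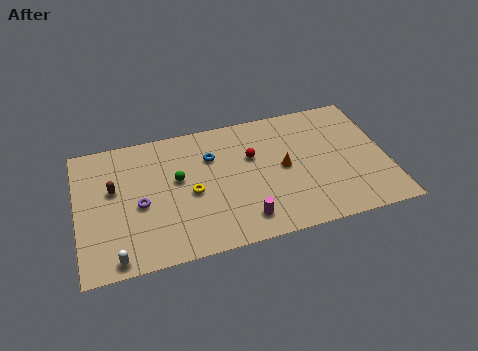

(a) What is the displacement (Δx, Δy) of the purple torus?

(2.7, -0.6)

The purple torus started near (0.8, 4.9) and ended near (3.5, 4.3).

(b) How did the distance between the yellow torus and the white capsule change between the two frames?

-2.4

The distance was about 8.0 in the first image and 5.6 in the second, so they moved 2.4 units closer together.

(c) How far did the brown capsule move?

1.7

From (3.5, 6.7) to (2.1, 5.8), the brown capsule covered √(1.4² + 0.9²) ≈ 1.7 units.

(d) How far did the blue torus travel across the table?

2.2

The blue torus was near (7.9, 4.6) before and (7.7, 6.8) after, so it travelled √(0.2² + 2.2²) ≈ 2.2 units.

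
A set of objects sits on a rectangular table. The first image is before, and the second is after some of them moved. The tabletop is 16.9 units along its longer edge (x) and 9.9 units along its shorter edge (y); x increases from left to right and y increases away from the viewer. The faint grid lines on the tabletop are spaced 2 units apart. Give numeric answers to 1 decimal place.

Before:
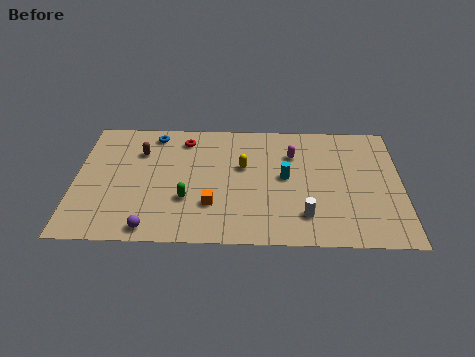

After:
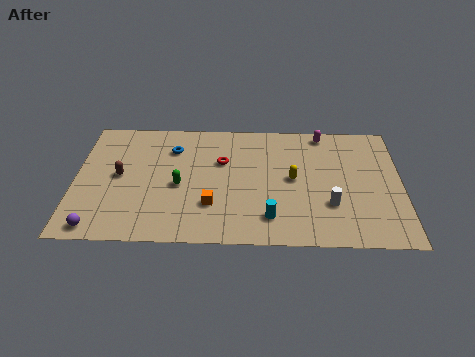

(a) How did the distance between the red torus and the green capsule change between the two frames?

-1.9

Before: roughly 4.9 units apart; after: 3.0. That's 1.9 units closer together.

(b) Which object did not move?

the orange cube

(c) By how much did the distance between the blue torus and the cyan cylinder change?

-0.3

They were about 7.7 units apart before and 7.4 after — 0.3 units closer together.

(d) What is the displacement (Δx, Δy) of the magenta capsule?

(1.6, 1.8)

From the two frames, the magenta capsule sits at roughly (11.3, 7.1) before and (12.9, 8.9) after.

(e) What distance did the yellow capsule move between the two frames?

2.8

From (8.7, 6.0) to (11.3, 5.1), the yellow capsule covered √(2.6² + 0.9²) ≈ 2.8 units.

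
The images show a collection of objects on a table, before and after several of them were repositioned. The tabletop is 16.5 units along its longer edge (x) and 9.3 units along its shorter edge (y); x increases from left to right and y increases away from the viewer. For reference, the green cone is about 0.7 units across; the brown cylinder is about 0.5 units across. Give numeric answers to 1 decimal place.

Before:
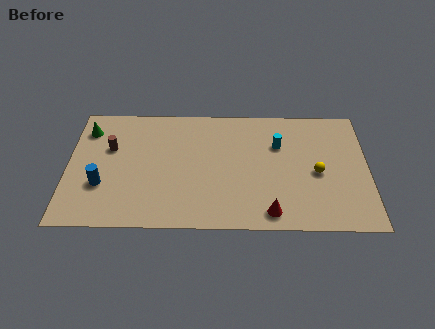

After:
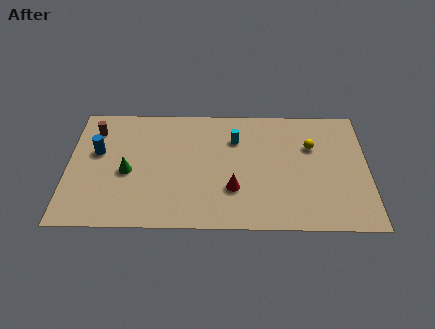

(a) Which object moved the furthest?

the green cone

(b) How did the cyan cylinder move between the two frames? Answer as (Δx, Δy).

(-2.4, 0.4)

The cyan cylinder was at about (11.6, 6.3) and moved to about (9.2, 6.7).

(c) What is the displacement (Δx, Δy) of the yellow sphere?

(-0.3, 2.0)

From the two frames, the yellow sphere sits at roughly (13.7, 4.2) before and (13.4, 6.2) after.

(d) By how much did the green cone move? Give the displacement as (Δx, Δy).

(2.3, -3.2)

From the two frames, the green cone sits at roughly (1.0, 7.3) before and (3.3, 4.1) after.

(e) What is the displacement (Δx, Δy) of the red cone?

(-2.0, 1.7)

The red cone was at about (11.1, 1.2) and moved to about (9.1, 2.9).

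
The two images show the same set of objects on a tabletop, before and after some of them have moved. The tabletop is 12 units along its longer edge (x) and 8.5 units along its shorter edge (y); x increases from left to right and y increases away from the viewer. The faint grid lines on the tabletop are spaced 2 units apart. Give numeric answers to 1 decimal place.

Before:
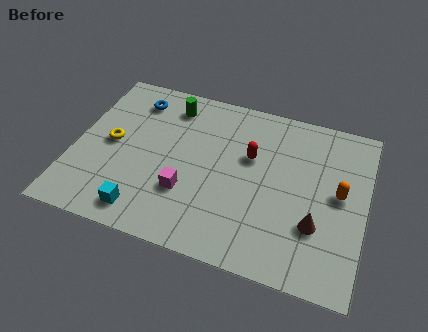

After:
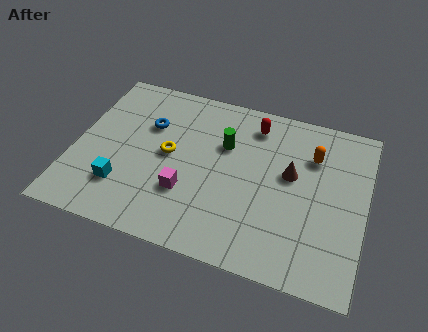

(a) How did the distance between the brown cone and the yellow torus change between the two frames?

-3.7

They were about 8.7 units apart before and 5.0 after — 3.7 units closer together.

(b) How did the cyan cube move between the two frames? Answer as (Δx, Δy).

(-1.0, 1.0)

The cyan cube started near (3.2, 1.2) and ended near (2.2, 2.2).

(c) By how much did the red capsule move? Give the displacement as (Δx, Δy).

(0.0, 1.7)

The red capsule was at about (7.2, 5.3) and moved to about (7.2, 7.0).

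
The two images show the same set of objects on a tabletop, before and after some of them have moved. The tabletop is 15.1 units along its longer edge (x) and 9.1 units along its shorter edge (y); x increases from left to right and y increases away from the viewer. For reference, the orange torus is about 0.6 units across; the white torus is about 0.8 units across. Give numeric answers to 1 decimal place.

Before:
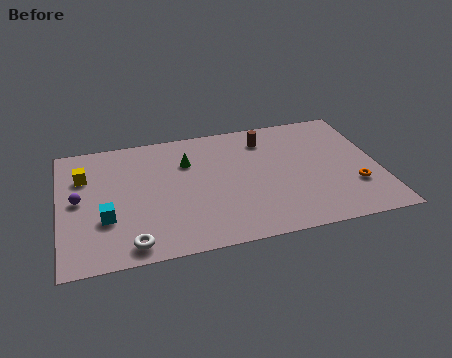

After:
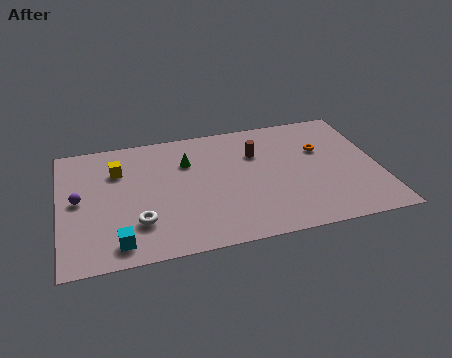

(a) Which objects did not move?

the green cone and the purple sphere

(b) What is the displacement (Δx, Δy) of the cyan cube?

(0.5, -1.8)

The cyan cube started near (2.1, 3.1) and ended near (2.6, 1.3).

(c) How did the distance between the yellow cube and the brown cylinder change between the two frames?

-2.1

The distance was about 8.7 in the first image and 6.6 in the second, so they moved 2.1 units closer together.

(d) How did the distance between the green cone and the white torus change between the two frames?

-1.4

The distance was about 6.0 in the first image and 4.6 in the second, so they moved 1.4 units closer together.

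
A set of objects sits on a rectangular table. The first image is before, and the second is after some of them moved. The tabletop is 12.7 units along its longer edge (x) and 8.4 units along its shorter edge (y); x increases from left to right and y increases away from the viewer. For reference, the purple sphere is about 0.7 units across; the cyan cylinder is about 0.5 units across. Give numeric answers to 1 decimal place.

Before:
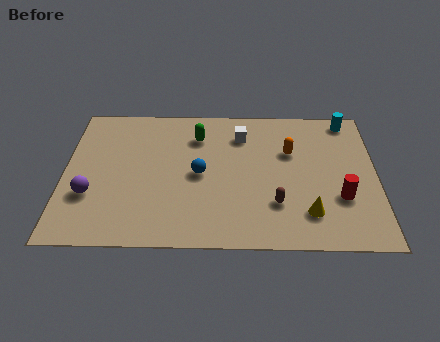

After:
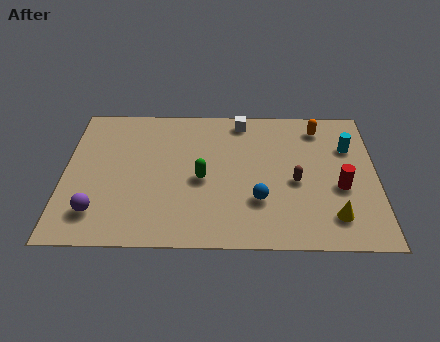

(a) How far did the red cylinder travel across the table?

0.6

The red cylinder was near (11.2, 2.8) before and (11.2, 3.4) after, so it travelled √(0.0² + 0.6²) ≈ 0.6 units.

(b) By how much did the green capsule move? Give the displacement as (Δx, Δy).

(0.2, -2.6)

The green capsule was at about (5.4, 6.4) and moved to about (5.6, 3.8).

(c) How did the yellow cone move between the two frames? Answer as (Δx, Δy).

(1.0, -0.2)

The yellow cone started near (9.9, 1.9) and ended near (10.9, 1.7).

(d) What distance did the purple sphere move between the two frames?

1.0

The purple sphere moved from about (1.1, 2.8) to (1.4, 1.8), a distance of √(0.3² + 1.0²) ≈ 1.0.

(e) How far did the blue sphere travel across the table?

2.8

The blue sphere moved from about (5.5, 4.1) to (7.9, 2.6), a distance of √(2.4² + 1.5²) ≈ 2.8.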